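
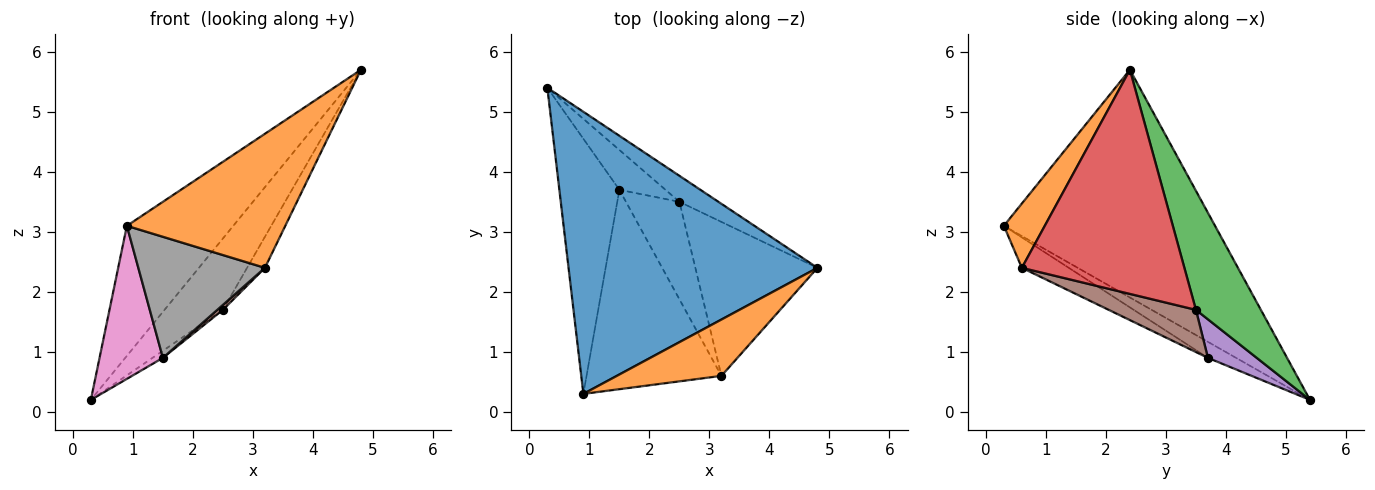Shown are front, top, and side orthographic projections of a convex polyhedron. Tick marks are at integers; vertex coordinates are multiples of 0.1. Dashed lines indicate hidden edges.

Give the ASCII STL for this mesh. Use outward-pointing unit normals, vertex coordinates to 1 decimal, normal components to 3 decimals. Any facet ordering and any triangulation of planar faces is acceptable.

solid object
 facet normal -0.639 0.322 0.699
  outer loop
   vertex 0.9 0.3 3.1
   vertex 4.8 2.4 5.7
   vertex 0.3 5.4 0.2
  endloop
 endfacet
 facet normal 0.232 -0.897 0.377
  outer loop
   vertex 3.2 0.6 2.4
   vertex 4.8 2.4 5.7
   vertex 0.9 0.3 3.1
  endloop
 endfacet
 facet normal 0.722 0.650 -0.237
  outer loop
   vertex 2.5 3.5 1.7
   vertex 0.3 5.4 0.2
   vertex 4.8 2.4 5.7
  endloop
 endfacet
 facet normal 0.874 0.096 -0.476
  outer loop
   vertex 2.5 3.5 1.7
   vertex 4.8 2.4 5.7
   vertex 3.2 0.6 2.4
  endloop
 endfacet
 facet normal 0.635 0.135 -0.760
  outer loop
   vertex 1.5 3.7 0.9
   vertex 0.3 5.4 0.2
   vertex 2.5 3.5 1.7
  endloop
 endfacet
 facet normal 0.619 -0.040 -0.784
  outer loop
   vertex 1.5 3.7 0.9
   vertex 2.5 3.5 1.7
   vertex 3.2 0.6 2.4
  endloop
 endfacet
 facet normal -0.223 -0.502 -0.836
  outer loop
   vertex 1.5 3.7 0.9
   vertex 0.9 0.3 3.1
   vertex 0.3 5.4 0.2
  endloop
 endfacet
 facet normal -0.189 -0.510 -0.839
  outer loop
   vertex 1.5 3.7 0.9
   vertex 3.2 0.6 2.4
   vertex 0.9 0.3 3.1
  endloop
 endfacet
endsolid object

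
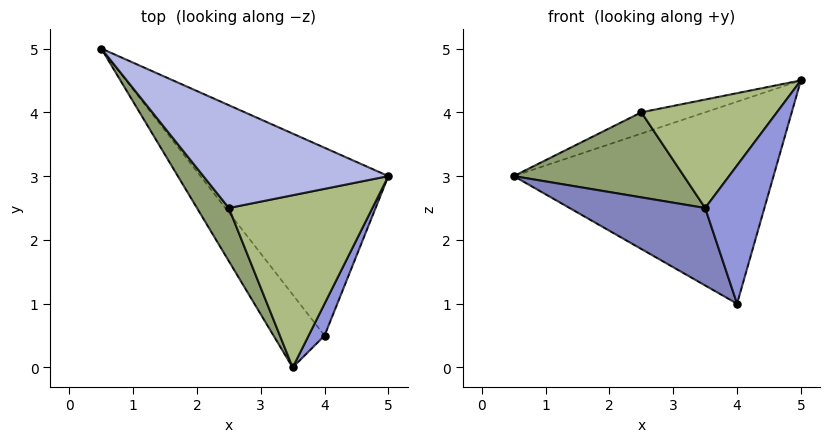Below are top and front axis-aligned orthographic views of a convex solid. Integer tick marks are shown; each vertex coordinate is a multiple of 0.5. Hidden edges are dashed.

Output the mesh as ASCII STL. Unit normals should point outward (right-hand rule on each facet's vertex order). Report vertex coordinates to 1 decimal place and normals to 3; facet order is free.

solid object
 facet normal 0.484 0.641 -0.596
  outer loop
   vertex 4.0 0.5 1.0
   vertex 0.5 5.0 3.0
   vertex 5.0 3.0 4.5
  endloop
 endfacet
 facet normal -0.799 -0.438 -0.412
  outer loop
   vertex 4.0 0.5 1.0
   vertex 3.5 0.0 2.5
   vertex 0.5 5.0 3.0
  endloop
 endfacet
 facet normal 0.855 -0.505 0.117
  outer loop
   vertex 4.0 0.5 1.0
   vertex 5.0 3.0 4.5
   vertex 3.5 0.0 2.5
  endloop
 endfacet
 facet normal -0.230 0.197 0.953
  outer loop
   vertex 2.5 2.5 4.0
   vertex 5.0 3.0 4.5
   vertex 0.5 5.0 3.0
  endloop
 endfacet
 facet normal -0.798 -0.511 0.319
  outer loop
   vertex 2.5 2.5 4.0
   vertex 0.5 5.0 3.0
   vertex 3.5 0.0 2.5
  endloop
 endfacet
 facet normal -0.063 -0.532 0.845
  outer loop
   vertex 2.5 2.5 4.0
   vertex 3.5 0.0 2.5
   vertex 5.0 3.0 4.5
  endloop
 endfacet
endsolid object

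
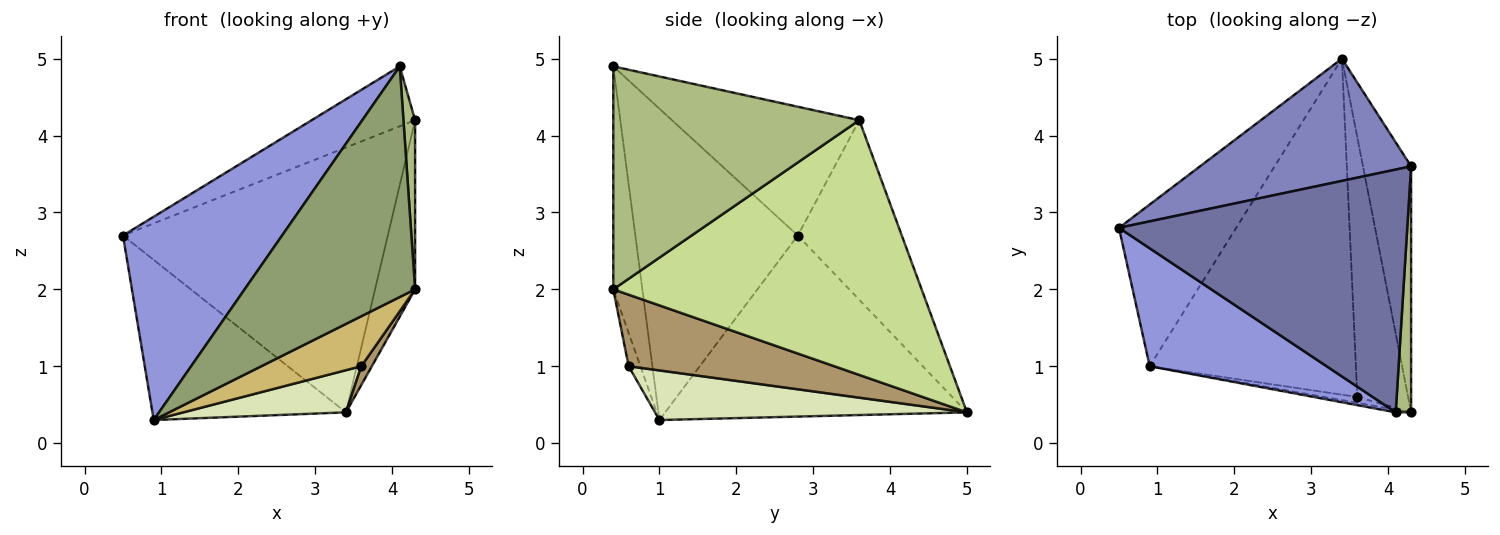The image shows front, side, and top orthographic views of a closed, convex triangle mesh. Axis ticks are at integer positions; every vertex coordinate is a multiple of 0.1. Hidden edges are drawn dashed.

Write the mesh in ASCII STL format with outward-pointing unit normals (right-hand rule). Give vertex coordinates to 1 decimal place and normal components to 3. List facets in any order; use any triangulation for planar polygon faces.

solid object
 facet normal -0.398 0.220 0.891
  outer loop
   vertex 4.1 0.4 4.9
   vertex 4.3 3.6 4.2
   vertex 0.5 2.8 2.7
  endloop
 endfacet
 facet normal -0.336 0.855 0.395
  outer loop
   vertex 3.4 5.0 0.4
   vertex 0.5 2.8 2.7
   vertex 4.3 3.6 4.2
  endloop
 endfacet
 facet normal -0.662 -0.648 0.376
  outer loop
   vertex 0.9 1.0 0.3
   vertex 4.1 0.4 4.9
   vertex 0.5 2.8 2.7
  endloop
 endfacet
 facet normal -0.739 0.474 -0.479
  outer loop
   vertex 0.9 1.0 0.3
   vertex 0.5 2.8 2.7
   vertex 3.4 5.0 0.4
  endloop
 endfacet
 facet normal -0.168 -0.986 -0.012
  outer loop
   vertex 4.3 0.4 2.0
   vertex 4.1 0.4 4.9
   vertex 0.9 1.0 0.3
  endloop
 endfacet
 facet normal 0.997 -0.047 0.069
  outer loop
   vertex 4.3 0.4 2.0
   vertex 4.3 3.6 4.2
   vertex 4.1 0.4 4.9
  endloop
 endfacet
 facet normal 0.975 0.127 -0.184
  outer loop
   vertex 4.3 0.4 2.0
   vertex 3.4 5.0 0.4
   vertex 4.3 3.6 4.2
  endloop
 endfacet
 facet normal 0.232 -0.121 -0.965
  outer loop
   vertex 3.6 0.6 1.0
   vertex 0.9 1.0 0.3
   vertex 3.4 5.0 0.4
  endloop
 endfacet
 facet normal 0.815 -0.042 -0.579
  outer loop
   vertex 3.6 0.6 1.0
   vertex 3.4 5.0 0.4
   vertex 4.3 0.4 2.0
  endloop
 endfacet
 facet normal -0.116 -0.986 -0.116
  outer loop
   vertex 3.6 0.6 1.0
   vertex 4.3 0.4 2.0
   vertex 0.9 1.0 0.3
  endloop
 endfacet
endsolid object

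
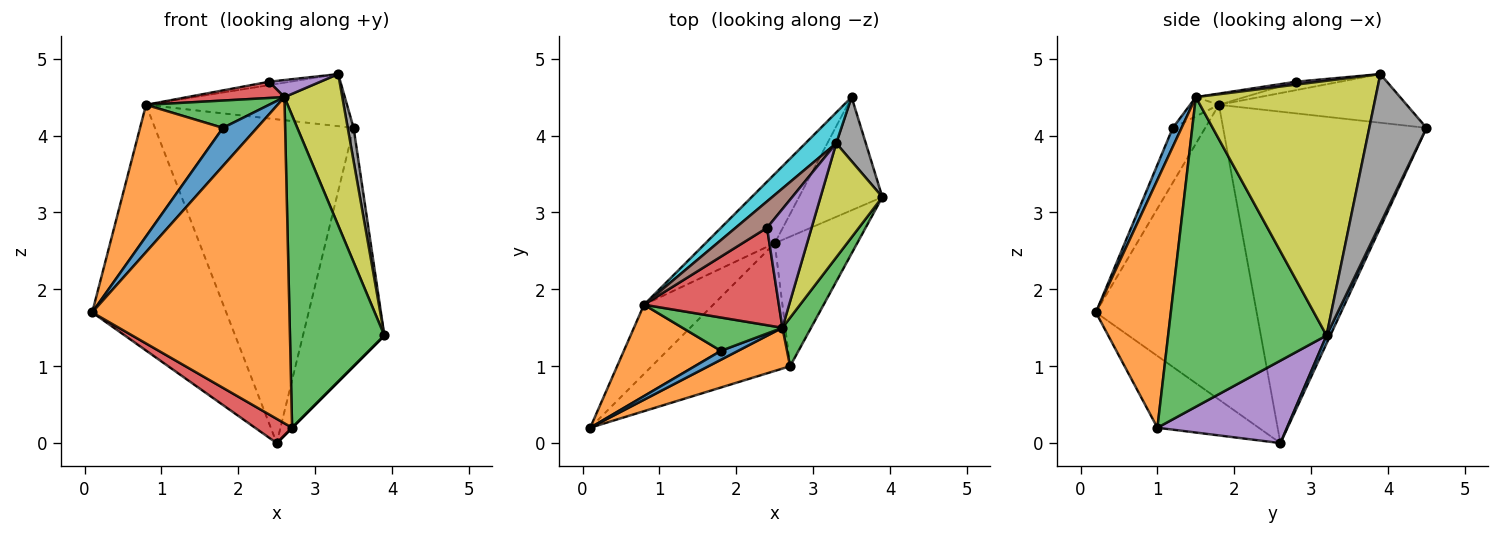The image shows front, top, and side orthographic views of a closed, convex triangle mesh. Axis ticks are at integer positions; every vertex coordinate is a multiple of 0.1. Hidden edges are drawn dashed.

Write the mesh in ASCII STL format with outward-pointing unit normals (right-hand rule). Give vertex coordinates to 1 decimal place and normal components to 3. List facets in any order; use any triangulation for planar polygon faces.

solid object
 facet normal 0.042 0.903 -0.428
  outer loop
   vertex 2.5 2.6 0.0
   vertex 3.5 4.5 4.1
   vertex 3.9 3.2 1.4
  endloop
 endfacet
 facet normal 0.353 -0.928 0.116
  outer loop
   vertex 2.7 1.0 0.2
   vertex 2.6 1.5 4.5
   vertex 0.1 0.2 1.7
  endloop
 endfacet
 facet normal 0.856 -0.510 0.079
  outer loop
   vertex 2.7 1.0 0.2
   vertex 3.9 3.2 1.4
   vertex 2.6 1.5 4.5
  endloop
 endfacet
 facet normal -0.454 -0.166 -0.875
  outer loop
   vertex 2.7 1.0 0.2
   vertex 0.1 0.2 1.7
   vertex 2.5 2.6 0.0
  endloop
 endfacet
 facet normal 0.707 0.000 -0.707
  outer loop
   vertex 2.7 1.0 0.2
   vertex 2.5 2.6 0.0
   vertex 3.9 3.2 1.4
  endloop
 endfacet
 facet normal -0.756 0.630 -0.177
  outer loop
   vertex 0.8 1.8 4.4
   vertex 2.5 2.6 0.0
   vertex 0.1 0.2 1.7
  endloop
 endfacet
 facet normal -0.708 0.691 -0.148
  outer loop
   vertex 0.8 1.8 4.4
   vertex 3.5 4.5 4.1
   vertex 2.5 2.6 0.0
  endloop
 endfacet
 facet normal 0.976 -0.100 0.193
  outer loop
   vertex 3.3 3.9 4.8
   vertex 3.9 3.2 1.4
   vertex 3.5 4.5 4.1
  endloop
 endfacet
 facet normal 0.927 -0.299 0.225
  outer loop
   vertex 3.3 3.9 4.8
   vertex 2.6 1.5 4.5
   vertex 3.9 3.2 1.4
  endloop
 endfacet
 facet normal -0.627 0.671 0.396
  outer loop
   vertex 3.3 3.9 4.8
   vertex 3.5 4.5 4.1
   vertex 0.8 1.8 4.4
  endloop
 endfacet
 facet normal 0.244 -0.944 0.221
  outer loop
   vertex 1.8 1.2 4.1
   vertex 0.1 0.2 1.7
   vertex 2.6 1.5 4.5
  endloop
 endfacet
 facet normal -0.306 -0.782 0.543
  outer loop
   vertex 1.8 1.2 4.1
   vertex 0.8 1.8 4.4
   vertex 0.1 0.2 1.7
  endloop
 endfacet
 facet normal -0.147 -0.627 0.765
  outer loop
   vertex 1.8 1.2 4.1
   vertex 2.6 1.5 4.5
   vertex 0.8 1.8 4.4
  endloop
 endfacet
 facet normal -0.082 -0.164 0.983
  outer loop
   vertex 2.4 2.8 4.7
   vertex 0.8 1.8 4.4
   vertex 2.6 1.5 4.5
  endloop
 endfacet
 facet normal 0.064 -0.142 0.988
  outer loop
   vertex 2.4 2.8 4.7
   vertex 2.6 1.5 4.5
   vertex 3.3 3.9 4.8
  endloop
 endfacet
 facet normal -0.256 0.123 0.959
  outer loop
   vertex 2.4 2.8 4.7
   vertex 3.3 3.9 4.8
   vertex 0.8 1.8 4.4
  endloop
 endfacet
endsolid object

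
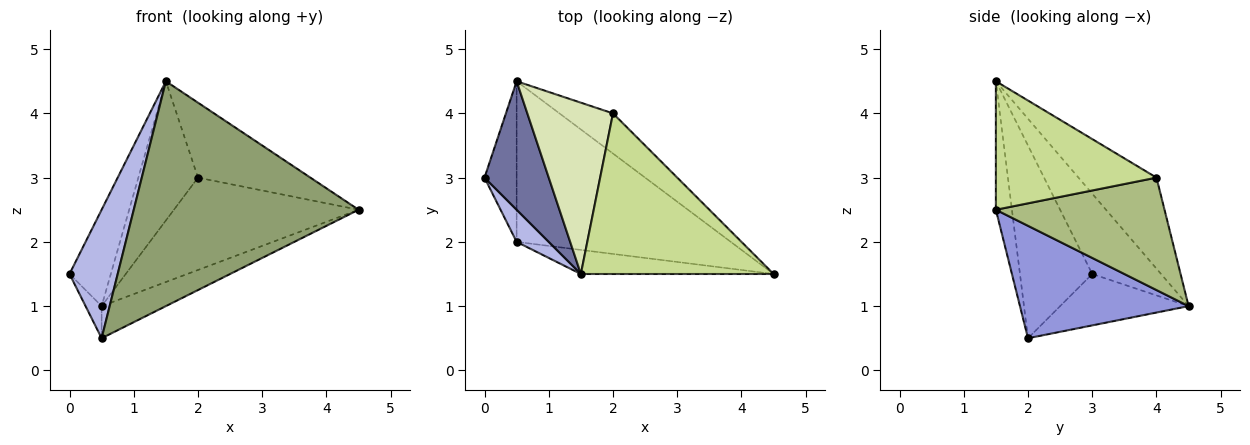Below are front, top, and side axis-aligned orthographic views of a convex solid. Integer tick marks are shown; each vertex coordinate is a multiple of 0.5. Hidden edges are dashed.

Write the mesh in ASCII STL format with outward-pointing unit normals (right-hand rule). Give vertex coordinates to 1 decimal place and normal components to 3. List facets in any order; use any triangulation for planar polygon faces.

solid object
 facet normal -0.707 0.424 0.566
  outer loop
   vertex 1.5 1.5 4.5
   vertex 0.5 4.5 1.0
   vertex 0.0 3.0 1.5
  endloop
 endfacet
 facet normal -0.843 0.105 -0.527
  outer loop
   vertex 0.5 2.0 0.5
   vertex 0.0 3.0 1.5
   vertex 0.5 4.5 1.0
  endloop
 endfacet
 facet normal 0.458 0.174 -0.872
  outer loop
   vertex 0.5 2.0 0.5
   vertex 0.5 4.5 1.0
   vertex 4.5 1.5 2.5
  endloop
 endfacet
 facet normal -0.824 -0.549 0.137
  outer loop
   vertex 0.5 2.0 0.5
   vertex 1.5 1.5 4.5
   vertex 0.0 3.0 1.5
  endloop
 endfacet
 facet normal -0.071 -0.992 -0.106
  outer loop
   vertex 0.5 2.0 0.5
   vertex 4.5 1.5 2.5
   vertex 1.5 1.5 4.5
  endloop
 endfacet
 facet normal 0.642 0.703 -0.306
  outer loop
   vertex 2.0 4.0 3.0
   vertex 4.5 1.5 2.5
   vertex 0.5 4.5 1.0
  endloop
 endfacet
 facet normal 0.517 0.362 0.776
  outer loop
   vertex 2.0 4.0 3.0
   vertex 1.5 1.5 4.5
   vertex 4.5 1.5 2.5
  endloop
 endfacet
 facet normal -0.636 0.487 0.599
  outer loop
   vertex 2.0 4.0 3.0
   vertex 0.5 4.5 1.0
   vertex 1.5 1.5 4.5
  endloop
 endfacet
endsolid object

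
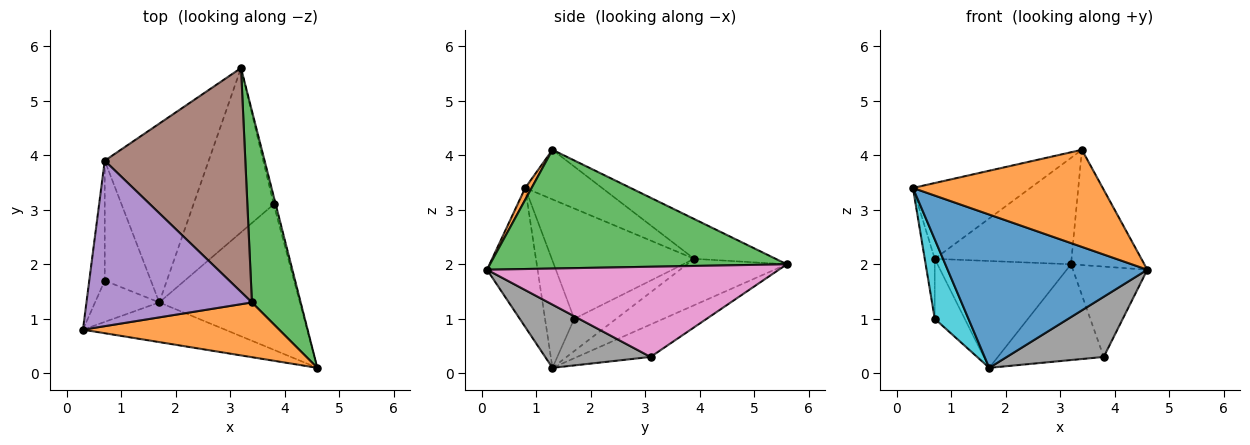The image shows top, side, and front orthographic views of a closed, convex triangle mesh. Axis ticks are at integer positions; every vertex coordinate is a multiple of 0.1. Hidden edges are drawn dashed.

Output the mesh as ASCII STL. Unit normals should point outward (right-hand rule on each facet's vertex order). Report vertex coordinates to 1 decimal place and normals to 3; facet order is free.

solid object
 facet normal -0.238 -0.940 -0.243
  outer loop
   vertex 1.7 1.3 0.1
   vertex 4.6 0.1 1.9
   vertex 0.3 0.8 3.4
  endloop
 endfacet
 facet normal 0.030 -0.871 0.491
  outer loop
   vertex 3.4 1.3 4.1
   vertex 0.3 0.8 3.4
   vertex 4.6 0.1 1.9
  endloop
 endfacet
 facet normal 0.902 0.223 0.370
  outer loop
   vertex 3.4 1.3 4.1
   vertex 4.6 0.1 1.9
   vertex 3.2 5.6 2.0
  endloop
 endfacet
 facet normal -0.358 0.479 -0.802
  outer loop
   vertex 0.7 3.9 2.1
   vertex 3.2 5.6 2.0
   vertex 1.7 1.3 0.1
  endloop
 endfacet
 facet normal -0.263 0.402 0.877
  outer loop
   vertex 0.7 3.9 2.1
   vertex 0.3 0.8 3.4
   vertex 3.4 1.3 4.1
  endloop
 endfacet
 facet normal -0.248 0.416 0.875
  outer loop
   vertex 0.7 3.9 2.1
   vertex 3.4 1.3 4.1
   vertex 3.2 5.6 2.0
  endloop
 endfacet
 facet normal 0.969 0.247 -0.021
  outer loop
   vertex 3.8 3.1 0.3
   vertex 3.2 5.6 2.0
   vertex 4.6 0.1 1.9
  endloop
 endfacet
 facet normal 0.384 -0.353 -0.853
  outer loop
   vertex 3.8 3.1 0.3
   vertex 4.6 0.1 1.9
   vertex 1.7 1.3 0.1
  endloop
 endfacet
 facet normal -0.330 0.475 -0.816
  outer loop
   vertex 3.8 3.1 0.3
   vertex 1.7 1.3 0.1
   vertex 3.2 5.6 2.0
  endloop
 endfacet
 facet normal -0.610 -0.703 -0.365
  outer loop
   vertex 0.7 1.7 1.0
   vertex 1.7 1.3 0.1
   vertex 0.3 0.8 3.4
  endloop
 endfacet
 facet normal -0.988 0.069 -0.139
  outer loop
   vertex 0.7 1.7 1.0
   vertex 0.3 0.8 3.4
   vertex 0.7 3.9 2.1
  endloop
 endfacet
 facet normal -0.531 0.379 -0.758
  outer loop
   vertex 0.7 1.7 1.0
   vertex 0.7 3.9 2.1
   vertex 1.7 1.3 0.1
  endloop
 endfacet
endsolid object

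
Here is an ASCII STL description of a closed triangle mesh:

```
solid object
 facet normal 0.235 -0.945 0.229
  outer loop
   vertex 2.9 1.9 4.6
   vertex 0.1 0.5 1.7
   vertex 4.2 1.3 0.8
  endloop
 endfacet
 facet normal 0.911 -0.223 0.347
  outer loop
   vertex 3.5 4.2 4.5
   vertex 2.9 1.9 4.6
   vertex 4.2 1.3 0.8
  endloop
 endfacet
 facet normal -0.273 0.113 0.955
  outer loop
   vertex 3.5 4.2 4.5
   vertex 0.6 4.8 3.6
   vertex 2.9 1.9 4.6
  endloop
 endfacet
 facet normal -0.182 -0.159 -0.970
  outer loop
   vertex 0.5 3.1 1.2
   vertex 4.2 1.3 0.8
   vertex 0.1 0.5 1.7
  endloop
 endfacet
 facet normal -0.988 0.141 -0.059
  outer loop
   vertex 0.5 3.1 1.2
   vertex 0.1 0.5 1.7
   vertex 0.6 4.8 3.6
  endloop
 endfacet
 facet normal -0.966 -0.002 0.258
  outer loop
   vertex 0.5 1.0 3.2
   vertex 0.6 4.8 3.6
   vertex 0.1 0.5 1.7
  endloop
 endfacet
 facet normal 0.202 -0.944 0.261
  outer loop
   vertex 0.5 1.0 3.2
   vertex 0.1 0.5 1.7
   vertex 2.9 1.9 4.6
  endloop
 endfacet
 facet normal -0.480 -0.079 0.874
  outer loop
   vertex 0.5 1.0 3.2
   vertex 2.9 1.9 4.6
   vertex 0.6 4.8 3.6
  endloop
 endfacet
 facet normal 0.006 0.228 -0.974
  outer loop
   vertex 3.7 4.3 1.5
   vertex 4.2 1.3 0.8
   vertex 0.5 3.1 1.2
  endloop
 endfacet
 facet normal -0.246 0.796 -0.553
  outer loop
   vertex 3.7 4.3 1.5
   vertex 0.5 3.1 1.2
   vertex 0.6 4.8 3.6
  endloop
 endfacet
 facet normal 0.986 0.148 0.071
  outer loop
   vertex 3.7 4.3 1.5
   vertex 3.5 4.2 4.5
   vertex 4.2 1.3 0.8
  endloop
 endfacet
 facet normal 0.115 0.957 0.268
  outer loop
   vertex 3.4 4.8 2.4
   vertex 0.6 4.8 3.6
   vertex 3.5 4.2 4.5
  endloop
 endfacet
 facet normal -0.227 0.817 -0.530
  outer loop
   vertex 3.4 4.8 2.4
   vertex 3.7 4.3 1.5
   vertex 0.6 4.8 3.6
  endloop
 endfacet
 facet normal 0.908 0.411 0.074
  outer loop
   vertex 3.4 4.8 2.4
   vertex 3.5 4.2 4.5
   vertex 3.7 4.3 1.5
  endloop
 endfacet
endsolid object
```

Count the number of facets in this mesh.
14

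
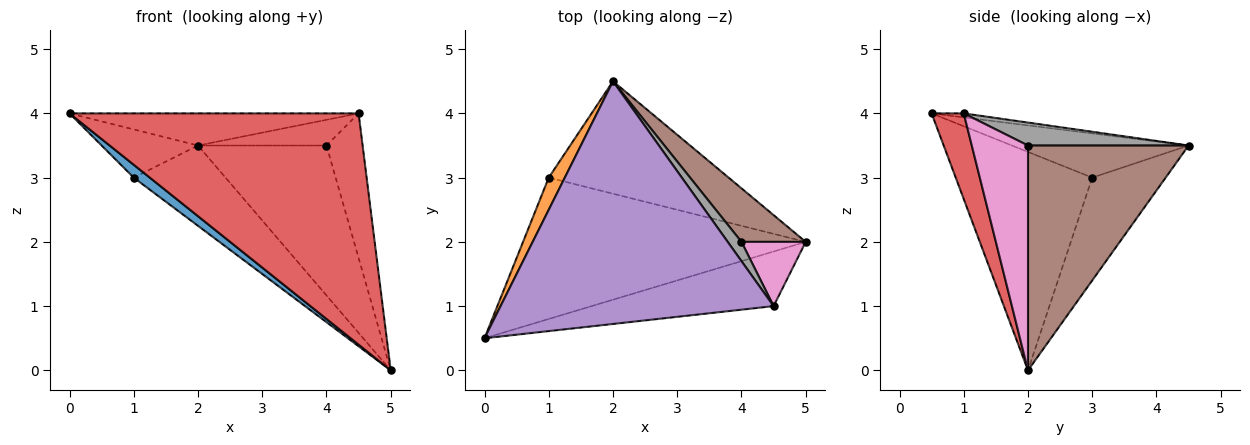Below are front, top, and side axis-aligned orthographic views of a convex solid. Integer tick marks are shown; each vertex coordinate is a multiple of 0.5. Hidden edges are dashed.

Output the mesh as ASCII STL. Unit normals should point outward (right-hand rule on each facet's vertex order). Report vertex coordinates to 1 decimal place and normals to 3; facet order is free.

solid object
 facet normal -0.610 -0.072 -0.789
  outer loop
   vertex 1.0 3.0 3.0
   vertex 5.0 2.0 0.0
   vertex 0.0 0.5 4.0
  endloop
 endfacet
 facet normal -0.836 0.456 0.304
  outer loop
   vertex 1.0 3.0 3.0
   vertex 0.0 0.5 4.0
   vertex 2.0 4.5 3.5
  endloop
 endfacet
 facet normal -0.422 0.527 -0.738
  outer loop
   vertex 1.0 3.0 3.0
   vertex 2.0 4.5 3.5
   vertex 5.0 2.0 0.0
  endloop
 endfacet
 facet normal 0.108 -0.968 -0.228
  outer loop
   vertex 4.5 1.0 4.0
   vertex 0.0 0.5 4.0
   vertex 5.0 2.0 0.0
  endloop
 endfacet
 facet normal -0.015 0.131 0.991
  outer loop
   vertex 4.5 1.0 4.0
   vertex 2.0 4.5 3.5
   vertex 0.0 0.5 4.0
  endloop
 endfacet
 facet normal 0.762 0.610 0.218
  outer loop
   vertex 4.0 2.0 3.5
   vertex 5.0 2.0 0.0
   vertex 2.0 4.5 3.5
  endloop
 endfacet
 facet normal 0.818 0.526 0.234
  outer loop
   vertex 4.0 2.0 3.5
   vertex 4.5 1.0 4.0
   vertex 5.0 2.0 0.0
  endloop
 endfacet
 facet normal 0.707 0.566 0.424
  outer loop
   vertex 4.0 2.0 3.5
   vertex 2.0 4.5 3.5
   vertex 4.5 1.0 4.0
  endloop
 endfacet
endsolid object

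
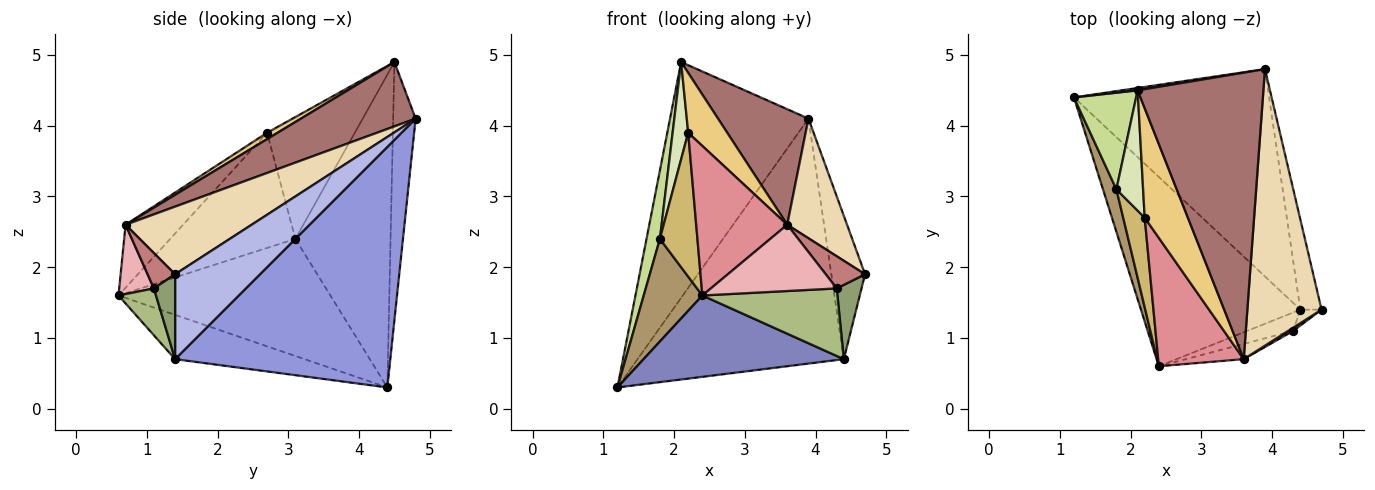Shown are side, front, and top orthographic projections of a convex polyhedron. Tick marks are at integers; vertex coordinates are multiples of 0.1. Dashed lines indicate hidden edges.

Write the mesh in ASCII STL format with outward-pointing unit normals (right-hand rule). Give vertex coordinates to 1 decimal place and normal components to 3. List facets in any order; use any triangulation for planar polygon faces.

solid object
 facet normal -0.160 0.987 0.010
  outer loop
   vertex 3.9 4.8 4.1
   vertex 1.2 4.4 0.3
   vertex 2.1 4.5 4.9
  endloop
 endfacet
 facet normal -0.247 -0.383 -0.890
  outer loop
   vertex 4.4 1.4 0.7
   vertex 2.4 0.6 1.6
   vertex 1.2 4.4 0.3
  endloop
 endfacet
 facet normal 0.623 0.597 -0.505
  outer loop
   vertex 4.4 1.4 0.7
   vertex 1.2 4.4 0.3
   vertex 3.9 4.8 4.1
  endloop
 endfacet
 facet normal 0.905 0.359 -0.226
  outer loop
   vertex 4.4 1.4 0.7
   vertex 3.9 4.8 4.1
   vertex 4.7 1.4 1.9
  endloop
 endfacet
 facet normal 0.642 -0.749 -0.161
  outer loop
   vertex 4.3 1.1 1.7
   vertex 4.4 1.4 0.7
   vertex 4.7 1.4 1.9
  endloop
 endfacet
 facet normal 0.259 -0.932 -0.254
  outer loop
   vertex 4.3 1.1 1.7
   vertex 2.4 0.6 1.6
   vertex 4.4 1.4 0.7
  endloop
 endfacet
 facet normal -0.972 -0.137 0.193
  outer loop
   vertex 1.8 3.1 2.4
   vertex 2.1 4.5 4.9
   vertex 1.2 4.4 0.3
  endloop
 endfacet
 facet normal -0.962 -0.171 0.211
  outer loop
   vertex 1.8 3.1 2.4
   vertex 2.2 2.7 3.9
   vertex 2.1 4.5 4.9
  endloop
 endfacet
 facet normal -0.958 -0.265 0.110
  outer loop
   vertex 1.8 3.1 2.4
   vertex 1.2 4.4 0.3
   vertex 2.4 0.6 1.6
  endloop
 endfacet
 facet normal -0.943 -0.283 0.176
  outer loop
   vertex 1.8 3.1 2.4
   vertex 2.4 0.6 1.6
   vertex 2.2 2.7 3.9
  endloop
 endfacet
 facet normal 0.128 -0.476 0.870
  outer loop
   vertex 3.6 0.7 2.6
   vertex 2.1 4.5 4.9
   vertex 2.2 2.7 3.9
  endloop
 endfacet
 facet normal 0.642 -0.304 0.704
  outer loop
   vertex 3.6 0.7 2.6
   vertex 4.7 1.4 1.9
   vertex 3.9 4.8 4.1
  endloop
 endfacet
 facet normal 0.429 -0.338 0.838
  outer loop
   vertex 3.6 0.7 2.6
   vertex 3.9 4.8 4.1
   vertex 2.1 4.5 4.9
  endloop
 endfacet
 facet normal 0.572 -0.816 0.082
  outer loop
   vertex 3.6 0.7 2.6
   vertex 4.3 1.1 1.7
   vertex 4.7 1.4 1.9
  endloop
 endfacet
 facet normal -0.432 -0.684 0.587
  outer loop
   vertex 3.6 0.7 2.6
   vertex 2.2 2.7 3.9
   vertex 2.4 0.6 1.6
  endloop
 endfacet
 facet normal 0.259 -0.941 -0.217
  outer loop
   vertex 3.6 0.7 2.6
   vertex 2.4 0.6 1.6
   vertex 4.3 1.1 1.7
  endloop
 endfacet
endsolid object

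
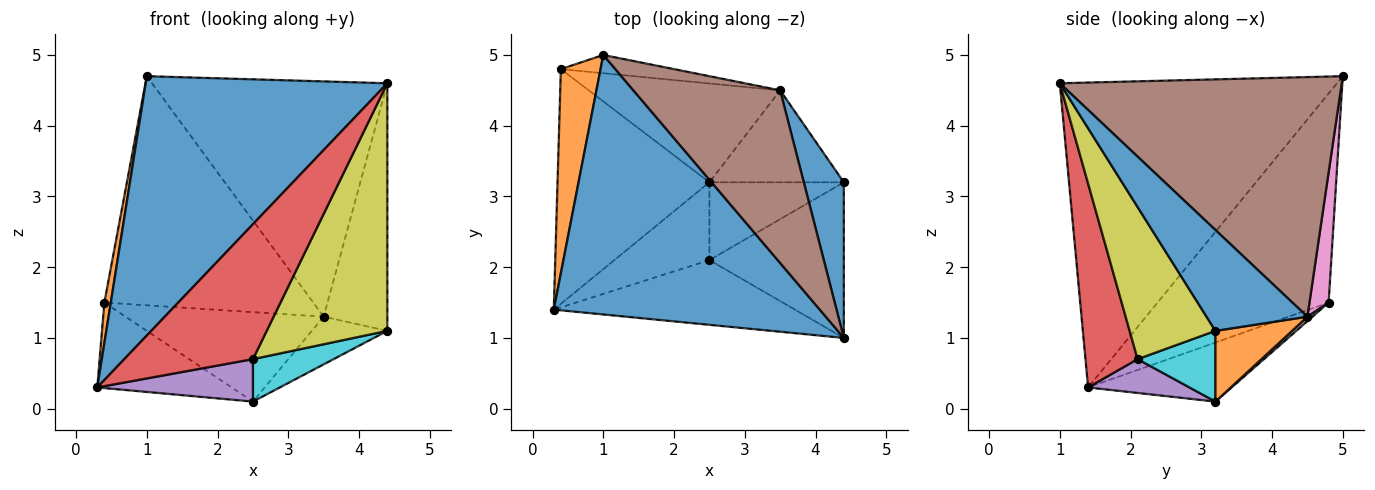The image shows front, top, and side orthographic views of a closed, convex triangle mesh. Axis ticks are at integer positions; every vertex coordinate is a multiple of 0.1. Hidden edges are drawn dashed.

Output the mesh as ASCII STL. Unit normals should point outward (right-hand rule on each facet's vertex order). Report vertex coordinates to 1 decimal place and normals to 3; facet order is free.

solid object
 facet normal -0.630 -0.549 0.549
  outer loop
   vertex 1.0 5.0 4.7
   vertex 0.3 1.4 0.3
   vertex 4.4 1.0 4.6
  endloop
 endfacet
 facet normal -0.982 -0.037 0.186
  outer loop
   vertex 0.4 4.8 1.5
   vertex 0.3 1.4 0.3
   vertex 1.0 5.0 4.7
  endloop
 endfacet
 facet normal -0.343 0.322 -0.882
  outer loop
   vertex 0.4 4.8 1.5
   vertex 2.5 3.2 0.1
   vertex 0.3 1.4 0.3
  endloop
 endfacet
 facet normal 0.343 -0.847 -0.406
  outer loop
   vertex 2.5 2.1 0.7
   vertex 4.4 1.0 4.6
   vertex 0.3 1.4 0.3
  endloop
 endfacet
 facet normal 0.298 -0.457 -0.838
  outer loop
   vertex 2.5 2.1 0.7
   vertex 0.3 1.4 0.3
   vertex 2.5 3.2 0.1
  endloop
 endfacet
 facet normal 0.695 0.580 0.426
  outer loop
   vertex 3.5 4.5 1.3
   vertex 1.0 5.0 4.7
   vertex 4.4 1.0 4.6
  endloop
 endfacet
 facet normal 0.091 0.993 -0.079
  outer loop
   vertex 3.5 4.5 1.3
   vertex 0.4 4.8 1.5
   vertex 1.0 5.0 4.7
  endloop
 endfacet
 facet normal 0.017 0.671 -0.741
  outer loop
   vertex 3.5 4.5 1.3
   vertex 2.5 3.2 0.1
   vertex 0.4 4.8 1.5
  endloop
 endfacet
 facet normal 0.516 -0.725 -0.456
  outer loop
   vertex 4.4 3.2 1.1
   vertex 4.4 1.0 4.6
   vertex 2.5 2.1 0.7
  endloop
 endfacet
 facet normal 0.419 -0.435 -0.797
  outer loop
   vertex 4.4 3.2 1.1
   vertex 2.5 2.1 0.7
   vertex 2.5 3.2 0.1
  endloop
 endfacet
 facet normal 0.802 0.506 0.318
  outer loop
   vertex 4.4 3.2 1.1
   vertex 3.5 4.5 1.3
   vertex 4.4 1.0 4.6
  endloop
 endfacet
 facet normal 0.423 0.417 -0.804
  outer loop
   vertex 4.4 3.2 1.1
   vertex 2.5 3.2 0.1
   vertex 3.5 4.5 1.3
  endloop
 endfacet
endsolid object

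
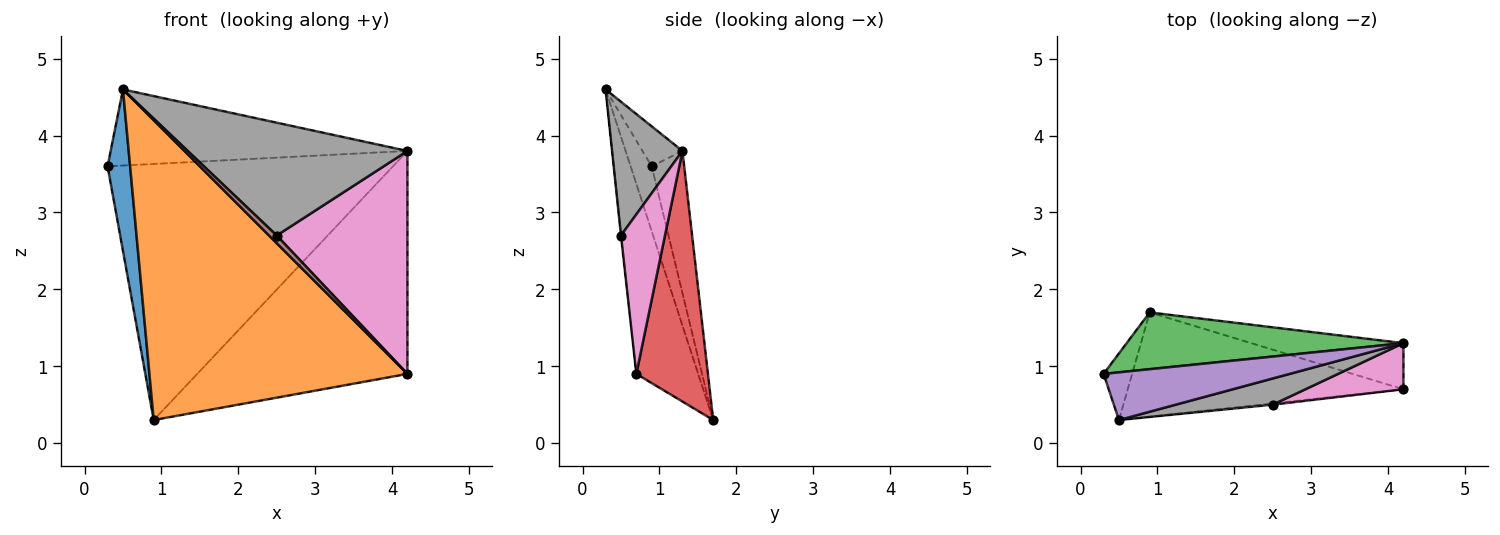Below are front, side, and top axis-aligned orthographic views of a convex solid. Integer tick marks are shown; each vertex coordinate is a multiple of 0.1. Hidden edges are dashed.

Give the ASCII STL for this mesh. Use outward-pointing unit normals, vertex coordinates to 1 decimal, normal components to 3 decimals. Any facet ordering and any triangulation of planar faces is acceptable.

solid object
 facet normal -0.655 -0.699 -0.288
  outer loop
   vertex 0.5 0.3 4.6
   vertex 0.3 0.9 3.6
   vertex 0.9 1.7 0.3
  endloop
 endfacet
 facet normal -0.221 -0.921 -0.320
  outer loop
   vertex 0.5 0.3 4.6
   vertex 0.9 1.7 0.3
   vertex 4.2 0.7 0.9
  endloop
 endfacet
 facet normal -0.111 0.970 0.215
  outer loop
   vertex 4.2 1.3 3.8
   vertex 0.9 1.7 0.3
   vertex 0.3 0.9 3.6
  endloop
 endfacet
 facet normal 0.316 0.929 -0.192
  outer loop
   vertex 4.2 1.3 3.8
   vertex 4.2 0.7 0.9
   vertex 0.9 1.7 0.3
  endloop
 endfacet
 facet normal -0.113 0.842 0.528
  outer loop
   vertex 4.2 1.3 3.8
   vertex 0.3 0.9 3.6
   vertex 0.5 0.3 4.6
  endloop
 endfacet
 facet normal -0.053 -0.986 -0.160
  outer loop
   vertex 2.5 0.5 2.7
   vertex 0.5 0.3 4.6
   vertex 4.2 0.7 0.9
  endloop
 endfacet
 facet normal 0.313 -0.930 0.192
  outer loop
   vertex 2.5 0.5 2.7
   vertex 4.2 0.7 0.9
   vertex 4.2 1.3 3.8
  endloop
 endfacet
 facet normal 0.298 -0.930 0.216
  outer loop
   vertex 2.5 0.5 2.7
   vertex 4.2 1.3 3.8
   vertex 0.5 0.3 4.6
  endloop
 endfacet
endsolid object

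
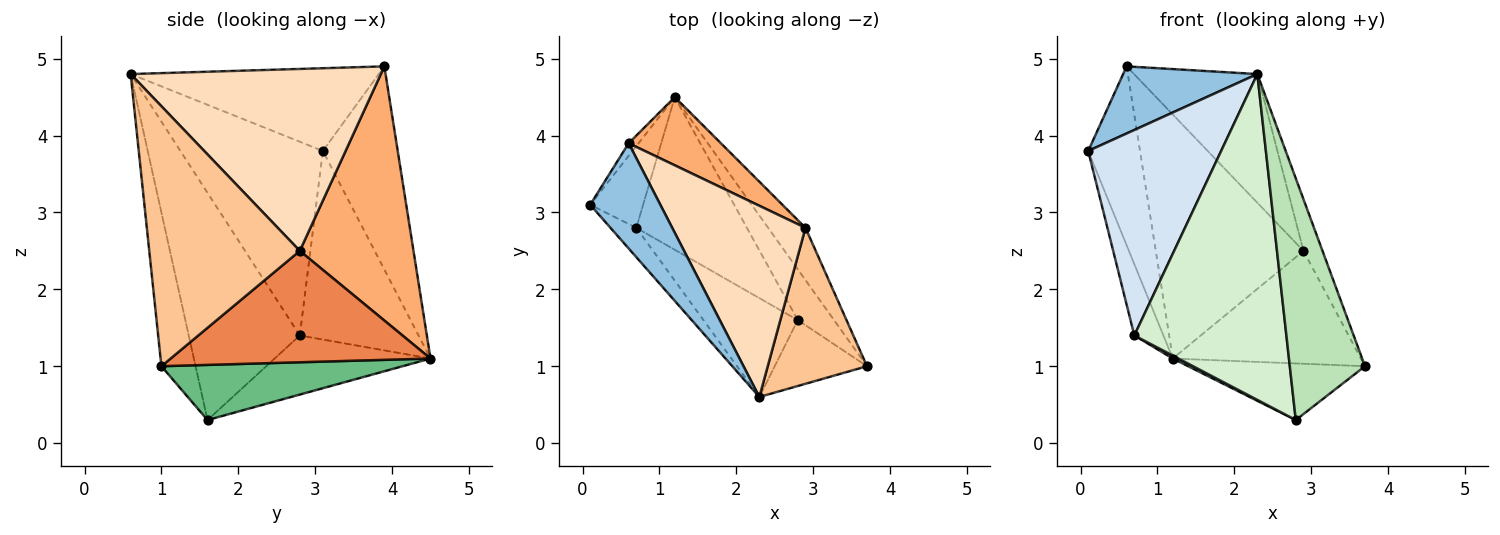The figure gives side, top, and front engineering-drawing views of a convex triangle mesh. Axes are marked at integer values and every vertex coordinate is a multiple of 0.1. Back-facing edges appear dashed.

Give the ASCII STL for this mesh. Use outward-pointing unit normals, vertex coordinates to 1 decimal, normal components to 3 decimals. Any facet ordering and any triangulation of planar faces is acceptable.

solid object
 facet normal -0.822 0.569 -0.040
  outer loop
   vertex 0.6 3.9 4.9
   vertex 1.2 4.5 1.1
   vertex 0.1 3.1 3.8
  endloop
 endfacet
 facet normal -0.705 -0.381 0.598
  outer loop
   vertex 2.3 0.6 4.8
   vertex 0.6 3.9 4.9
   vertex 0.1 3.1 3.8
  endloop
 endfacet
 facet normal -0.937 0.229 -0.263
  outer loop
   vertex 0.7 2.8 1.4
   vertex 0.1 3.1 3.8
   vertex 1.2 4.5 1.1
  endloop
 endfacet
 facet normal -0.728 -0.679 -0.097
  outer loop
   vertex 0.7 2.8 1.4
   vertex 2.3 0.6 4.8
   vertex 0.1 3.1 3.8
  endloop
 endfacet
 facet normal 0.782 0.566 -0.262
  outer loop
   vertex 2.9 2.8 2.5
   vertex 3.7 1.0 1.0
   vertex 1.2 4.5 1.1
  endloop
 endfacet
 facet normal 0.596 0.774 0.216
  outer loop
   vertex 2.9 2.8 2.5
   vertex 1.2 4.5 1.1
   vertex 0.6 3.9 4.9
  endloop
 endfacet
 facet normal 0.928 0.117 0.354
  outer loop
   vertex 2.9 2.8 2.5
   vertex 2.3 0.6 4.8
   vertex 3.7 1.0 1.0
  endloop
 endfacet
 facet normal 0.750 0.370 0.549
  outer loop
   vertex 2.9 2.8 2.5
   vertex 0.6 3.9 4.9
   vertex 2.3 0.6 4.8
  endloop
 endfacet
 facet normal 0.713 0.522 -0.468
  outer loop
   vertex 2.8 1.6 0.3
   vertex 1.2 4.5 1.1
   vertex 3.7 1.0 1.0
  endloop
 endfacet
 facet normal -0.472 -0.017 -0.882
  outer loop
   vertex 2.8 1.6 0.3
   vertex 0.7 2.8 1.4
   vertex 1.2 4.5 1.1
  endloop
 endfacet
 facet normal -0.402 -0.884 -0.241
  outer loop
   vertex 2.8 1.6 0.3
   vertex 3.7 1.0 1.0
   vertex 2.3 0.6 4.8
  endloop
 endfacet
 facet normal -0.573 -0.784 -0.238
  outer loop
   vertex 2.8 1.6 0.3
   vertex 2.3 0.6 4.8
   vertex 0.7 2.8 1.4
  endloop
 endfacet
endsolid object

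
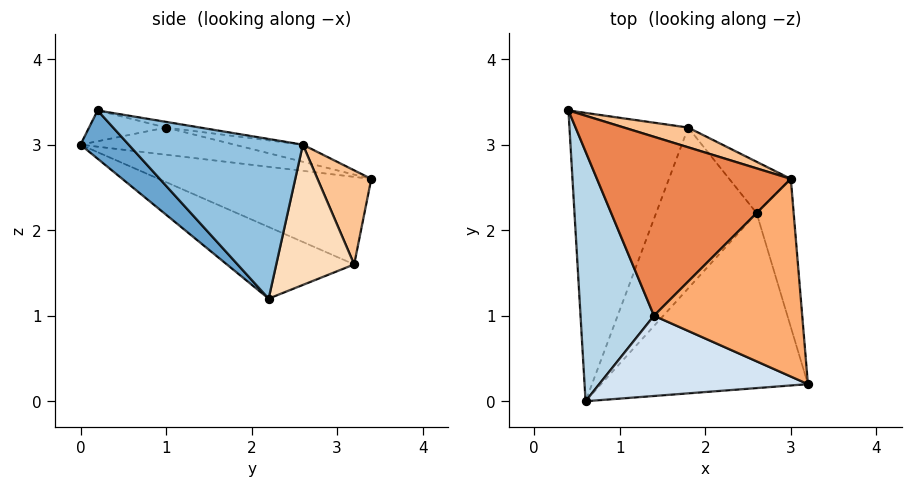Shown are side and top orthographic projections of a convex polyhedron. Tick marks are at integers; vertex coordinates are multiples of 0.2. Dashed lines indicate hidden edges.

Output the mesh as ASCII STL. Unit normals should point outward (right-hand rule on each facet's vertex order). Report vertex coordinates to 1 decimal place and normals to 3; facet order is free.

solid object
 facet normal 0.160 -0.708 -0.688
  outer loop
   vertex 2.6 2.2 1.2
   vertex 3.2 0.2 3.4
   vertex 0.6 0.0 3.0
  endloop
 endfacet
 facet normal 0.973 0.043 -0.226
  outer loop
   vertex 3.0 2.6 3.0
   vertex 3.2 0.2 3.4
   vertex 2.6 2.2 1.2
  endloop
 endfacet
 facet normal -0.346 0.090 0.934
  outer loop
   vertex 1.4 1.0 3.2
   vertex 0.4 3.4 2.6
   vertex 0.6 0.0 3.0
  endloop
 endfacet
 facet normal -0.145 -0.081 0.986
  outer loop
   vertex 1.4 1.0 3.2
   vertex 0.6 0.0 3.0
   vertex 3.2 0.2 3.4
  endloop
 endfacet
 facet normal -0.086 0.208 0.974
  outer loop
   vertex 1.4 1.0 3.2
   vertex 3.0 2.6 3.0
   vertex 0.4 3.4 2.6
  endloop
 endfacet
 facet normal -0.038 0.161 0.986
  outer loop
   vertex 1.4 1.0 3.2
   vertex 3.2 0.2 3.4
   vertex 3.0 2.6 3.0
  endloop
 endfacet
 facet normal 0.264 0.948 0.180
  outer loop
   vertex 1.8 3.2 1.6
   vertex 0.4 3.4 2.6
   vertex 3.0 2.6 3.0
  endloop
 endfacet
 facet normal 0.683 0.666 -0.300
  outer loop
   vertex 1.8 3.2 1.6
   vertex 3.0 2.6 3.0
   vertex 2.6 2.2 1.2
  endloop
 endfacet
 facet normal -0.589 -0.129 -0.798
  outer loop
   vertex 1.8 3.2 1.6
   vertex 0.6 0.0 3.0
   vertex 0.4 3.4 2.6
  endloop
 endfacet
 facet normal -0.575 -0.137 -0.807
  outer loop
   vertex 1.8 3.2 1.6
   vertex 2.6 2.2 1.2
   vertex 0.6 0.0 3.0
  endloop
 endfacet
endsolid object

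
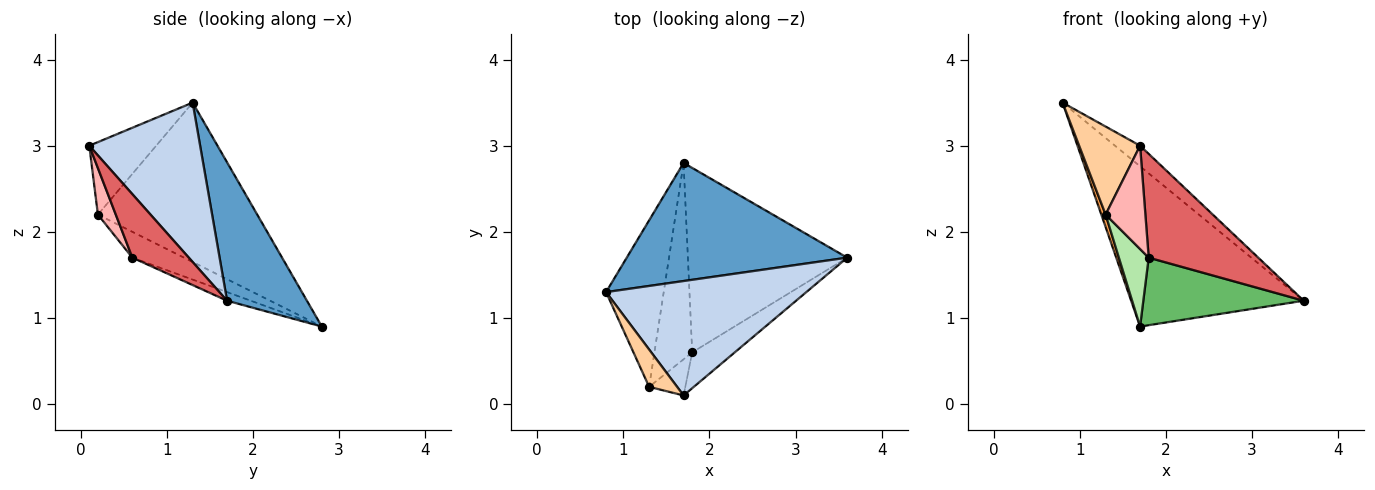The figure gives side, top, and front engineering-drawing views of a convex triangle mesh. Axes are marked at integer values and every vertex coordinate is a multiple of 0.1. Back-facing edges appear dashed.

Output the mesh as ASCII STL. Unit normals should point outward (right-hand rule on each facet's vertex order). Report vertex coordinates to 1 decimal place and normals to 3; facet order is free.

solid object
 facet normal 0.349 0.754 0.556
  outer loop
   vertex 1.7 2.8 0.9
   vertex 0.8 1.3 3.5
   vertex 3.6 1.7 1.2
  endloop
 endfacet
 facet normal 0.617 0.140 0.775
  outer loop
   vertex 1.7 0.1 3.0
   vertex 3.6 1.7 1.2
   vertex 0.8 1.3 3.5
  endloop
 endfacet
 facet normal -0.940 -0.025 -0.340
  outer loop
   vertex 1.3 0.2 2.2
   vertex 0.8 1.3 3.5
   vertex 1.7 2.8 0.9
  endloop
 endfacet
 facet normal -0.711 -0.648 0.274
  outer loop
   vertex 1.3 0.2 2.2
   vertex 1.7 0.1 3.0
   vertex 0.8 1.3 3.5
  endloop
 endfacet
 facet normal -0.051 -0.343 -0.938
  outer loop
   vertex 1.8 0.6 1.7
   vertex 1.7 2.8 0.9
   vertex 3.6 1.7 1.2
  endloop
 endfacet
 facet normal -0.537 -0.310 -0.785
  outer loop
   vertex 1.8 0.6 1.7
   vertex 1.3 0.2 2.2
   vertex 1.7 2.8 0.9
  endloop
 endfacet
 facet normal 0.438 -0.850 -0.293
  outer loop
   vertex 1.8 0.6 1.7
   vertex 3.6 1.7 1.2
   vertex 1.7 0.1 3.0
  endloop
 endfacet
 facet normal 0.391 -0.869 -0.304
  outer loop
   vertex 1.8 0.6 1.7
   vertex 1.7 0.1 3.0
   vertex 1.3 0.2 2.2
  endloop
 endfacet
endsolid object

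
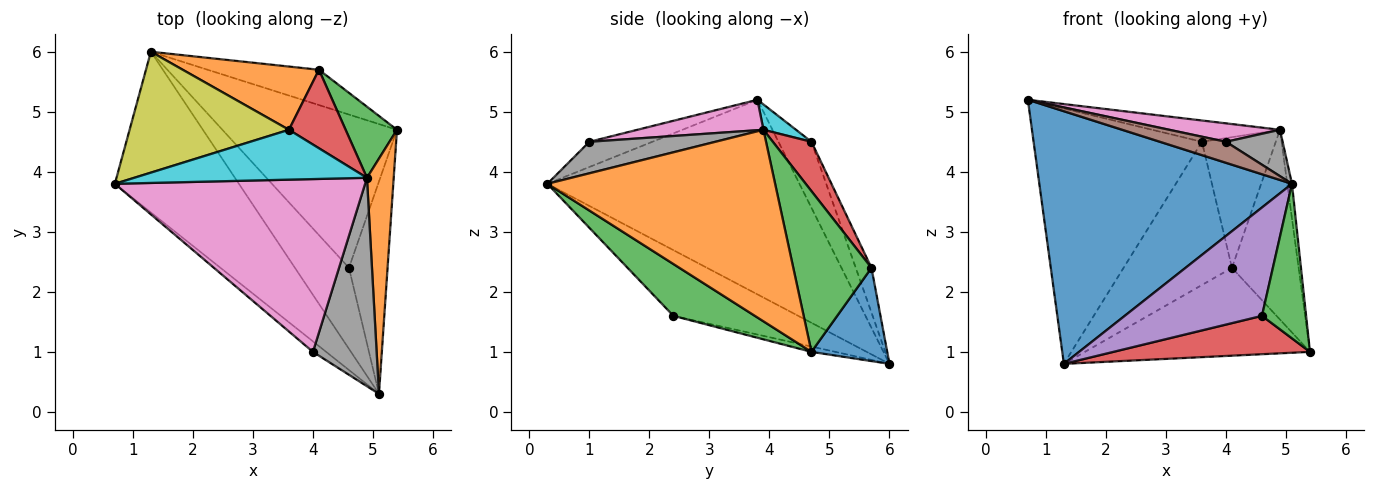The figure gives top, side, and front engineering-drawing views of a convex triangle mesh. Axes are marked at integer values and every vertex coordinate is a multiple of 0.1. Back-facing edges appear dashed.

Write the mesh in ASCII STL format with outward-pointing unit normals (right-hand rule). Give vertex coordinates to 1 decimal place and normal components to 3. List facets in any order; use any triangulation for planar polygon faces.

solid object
 facet normal -0.644 -0.645 -0.411
  outer loop
   vertex 1.3 6.0 0.8
   vertex 5.1 0.3 3.8
   vertex 0.7 3.8 5.2
  endloop
 endfacet
 facet normal 0.990 0.020 0.138
  outer loop
   vertex 4.9 3.9 4.7
   vertex 5.1 0.3 3.8
   vertex 5.4 4.7 1.0
  endloop
 endfacet
 facet normal 0.736 -0.399 -0.548
  outer loop
   vertex 4.6 2.4 1.6
   vertex 5.4 4.7 1.0
   vertex 5.1 0.3 3.8
  endloop
 endfacet
 facet normal -0.030 -0.243 -0.970
  outer loop
   vertex 4.6 2.4 1.6
   vertex 1.3 6.0 0.8
   vertex 5.4 4.7 1.0
  endloop
 endfacet
 facet normal -0.589 -0.647 -0.484
  outer loop
   vertex 4.6 2.4 1.6
   vertex 5.1 0.3 3.8
   vertex 1.3 6.0 0.8
  endloop
 endfacet
 facet normal -0.649 -0.680 -0.340
  outer loop
   vertex 4.0 1.0 4.5
   vertex 0.7 3.8 5.2
   vertex 5.1 0.3 3.8
  endloop
 endfacet
 facet normal 0.120 -0.105 0.987
  outer loop
   vertex 4.0 1.0 4.5
   vertex 4.9 3.9 4.7
   vertex 0.7 3.8 5.2
  endloop
 endfacet
 facet normal 0.435 -0.196 0.879
  outer loop
   vertex 4.0 1.0 4.5
   vertex 5.1 0.3 3.8
   vertex 4.9 3.9 4.7
  endloop
 endfacet
 facet normal -0.175 0.890 0.421
  outer loop
   vertex 3.6 4.7 4.5
   vertex 1.3 6.0 0.8
   vertex 0.7 3.8 5.2
  endloop
 endfacet
 facet normal 0.100 0.391 0.915
  outer loop
   vertex 3.6 4.7 4.5
   vertex 0.7 3.8 5.2
   vertex 4.9 3.9 4.7
  endloop
 endfacet
 facet normal 0.298 0.886 -0.356
  outer loop
   vertex 4.1 5.7 2.4
   vertex 5.4 4.7 1.0
   vertex 1.3 6.0 0.8
  endloop
 endfacet
 facet normal -0.132 0.907 0.400
  outer loop
   vertex 4.1 5.7 2.4
   vertex 1.3 6.0 0.8
   vertex 3.6 4.7 4.5
  endloop
 endfacet
 facet normal 0.739 0.630 0.236
  outer loop
   vertex 4.1 5.7 2.4
   vertex 4.9 3.9 4.7
   vertex 5.4 4.7 1.0
  endloop
 endfacet
 facet normal 0.409 0.782 0.470
  outer loop
   vertex 4.1 5.7 2.4
   vertex 3.6 4.7 4.5
   vertex 4.9 3.9 4.7
  endloop
 endfacet
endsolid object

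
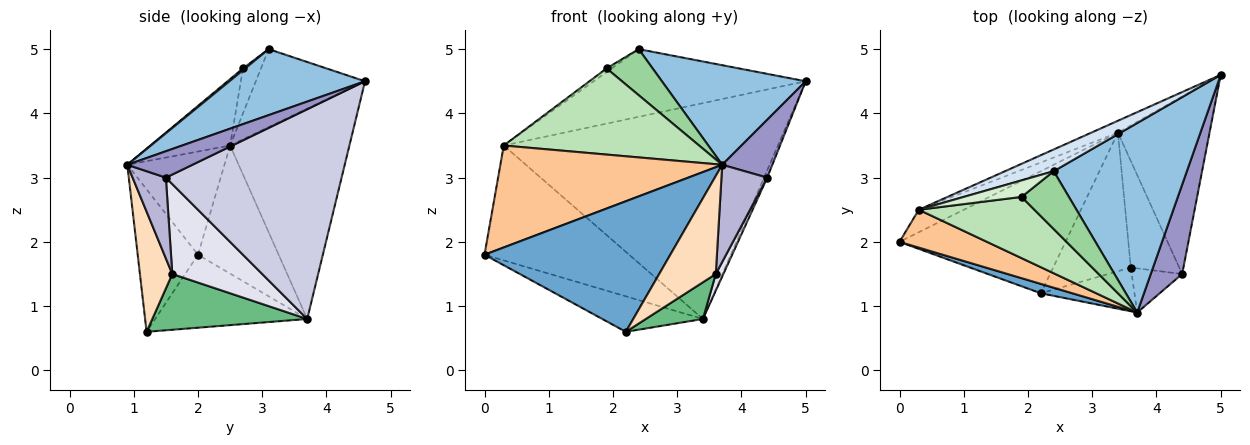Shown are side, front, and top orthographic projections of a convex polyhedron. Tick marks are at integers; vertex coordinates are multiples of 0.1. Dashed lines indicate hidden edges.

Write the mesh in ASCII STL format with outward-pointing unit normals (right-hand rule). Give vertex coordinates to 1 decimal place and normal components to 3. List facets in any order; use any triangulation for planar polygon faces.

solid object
 facet normal -0.308 -0.949 0.068
  outer loop
   vertex 2.2 1.2 0.6
   vertex 3.7 0.9 3.2
   vertex 0.0 2.0 1.8
  endloop
 endfacet
 facet normal 0.402 -0.426 0.811
  outer loop
   vertex 2.4 3.1 5.0
   vertex 3.7 0.9 3.2
   vertex 5.0 4.6 4.5
  endloop
 endfacet
 facet normal -0.389 0.257 -0.885
  outer loop
   vertex 3.4 3.7 0.8
   vertex 2.2 1.2 0.6
   vertex 0.0 2.0 1.8
  endloop
 endfacet
 facet normal -0.440 0.855 0.275
  outer loop
   vertex 0.3 2.5 3.5
   vertex 2.4 3.1 5.0
   vertex 5.0 4.6 4.5
  endloop
 endfacet
 facet normal -0.480 0.861 -0.169
  outer loop
   vertex 0.3 2.5 3.5
   vertex 3.4 3.7 0.8
   vertex 0.0 2.0 1.8
  endloop
 endfacet
 facet normal -0.398 0.916 -0.050
  outer loop
   vertex 0.3 2.5 3.5
   vertex 5.0 4.6 4.5
   vertex 3.4 3.7 0.8
  endloop
 endfacet
 facet normal -0.380 -0.867 0.322
  outer loop
   vertex 0.3 2.5 3.5
   vertex 0.0 2.0 1.8
   vertex 3.7 0.9 3.2
  endloop
 endfacet
 facet normal 0.463 -0.810 -0.361
  outer loop
   vertex 3.6 1.6 1.5
   vertex 3.7 0.9 3.2
   vertex 2.2 1.2 0.6
  endloop
 endfacet
 facet normal 0.570 -0.210 -0.794
  outer loop
   vertex 3.6 1.6 1.5
   vertex 2.2 1.2 0.6
   vertex 3.4 3.7 0.8
  endloop
 endfacet
 facet normal 0.029 -0.623 0.782
  outer loop
   vertex 1.9 2.7 4.7
   vertex 3.7 0.9 3.2
   vertex 2.4 3.1 5.0
  endloop
 endfacet
 facet normal -0.316 -0.774 0.550
  outer loop
   vertex 1.9 2.7 4.7
   vertex 0.3 2.5 3.5
   vertex 3.7 0.9 3.2
  endloop
 endfacet
 facet normal -0.605 0.173 0.777
  outer loop
   vertex 1.9 2.7 4.7
   vertex 2.4 3.1 5.0
   vertex 0.3 2.5 3.5
  endloop
 endfacet
 facet normal 0.576 -0.444 0.686
  outer loop
   vertex 4.4 1.5 3.0
   vertex 5.0 4.6 4.5
   vertex 3.7 0.9 3.2
  endloop
 endfacet
 facet normal 0.552 -0.759 -0.345
  outer loop
   vertex 4.4 1.5 3.0
   vertex 3.7 0.9 3.2
   vertex 3.6 1.6 1.5
  endloop
 endfacet
 facet normal 0.916 0.016 -0.400
  outer loop
   vertex 4.4 1.5 3.0
   vertex 3.4 3.7 0.8
   vertex 5.0 4.6 4.5
  endloop
 endfacet
 facet normal 0.878 -0.074 -0.473
  outer loop
   vertex 4.4 1.5 3.0
   vertex 3.6 1.6 1.5
   vertex 3.4 3.7 0.8
  endloop
 endfacet
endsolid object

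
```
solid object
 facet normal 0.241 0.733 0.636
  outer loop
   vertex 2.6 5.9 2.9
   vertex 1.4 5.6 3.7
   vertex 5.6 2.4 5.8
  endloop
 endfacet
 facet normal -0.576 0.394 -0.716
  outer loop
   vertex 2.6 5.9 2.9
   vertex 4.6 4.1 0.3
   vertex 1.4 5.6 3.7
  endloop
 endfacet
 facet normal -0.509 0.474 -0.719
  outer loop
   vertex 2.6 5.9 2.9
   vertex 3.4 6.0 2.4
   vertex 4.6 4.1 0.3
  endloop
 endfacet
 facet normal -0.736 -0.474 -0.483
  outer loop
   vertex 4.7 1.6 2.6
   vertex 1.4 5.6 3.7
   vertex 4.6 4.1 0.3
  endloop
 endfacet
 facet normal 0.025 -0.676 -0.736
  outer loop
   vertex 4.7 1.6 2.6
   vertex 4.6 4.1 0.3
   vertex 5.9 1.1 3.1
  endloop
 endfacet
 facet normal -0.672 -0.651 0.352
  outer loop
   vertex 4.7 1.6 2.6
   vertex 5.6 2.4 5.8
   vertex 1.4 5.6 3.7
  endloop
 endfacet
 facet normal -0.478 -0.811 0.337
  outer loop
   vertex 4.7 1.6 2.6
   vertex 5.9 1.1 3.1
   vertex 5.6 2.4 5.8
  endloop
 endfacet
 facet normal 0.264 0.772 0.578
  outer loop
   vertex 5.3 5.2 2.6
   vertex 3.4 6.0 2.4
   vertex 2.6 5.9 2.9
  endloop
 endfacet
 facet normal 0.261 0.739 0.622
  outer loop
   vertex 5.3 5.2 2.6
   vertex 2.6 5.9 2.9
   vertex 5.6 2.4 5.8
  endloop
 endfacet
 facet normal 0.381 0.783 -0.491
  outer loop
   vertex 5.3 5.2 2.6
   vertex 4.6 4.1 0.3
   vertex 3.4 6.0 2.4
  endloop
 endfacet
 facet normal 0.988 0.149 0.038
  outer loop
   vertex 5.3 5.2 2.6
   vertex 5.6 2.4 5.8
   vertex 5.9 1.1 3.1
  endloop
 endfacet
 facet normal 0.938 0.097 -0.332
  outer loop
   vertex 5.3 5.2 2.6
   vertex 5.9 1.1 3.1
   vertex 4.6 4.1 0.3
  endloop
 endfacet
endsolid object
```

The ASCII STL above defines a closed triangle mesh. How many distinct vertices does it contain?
8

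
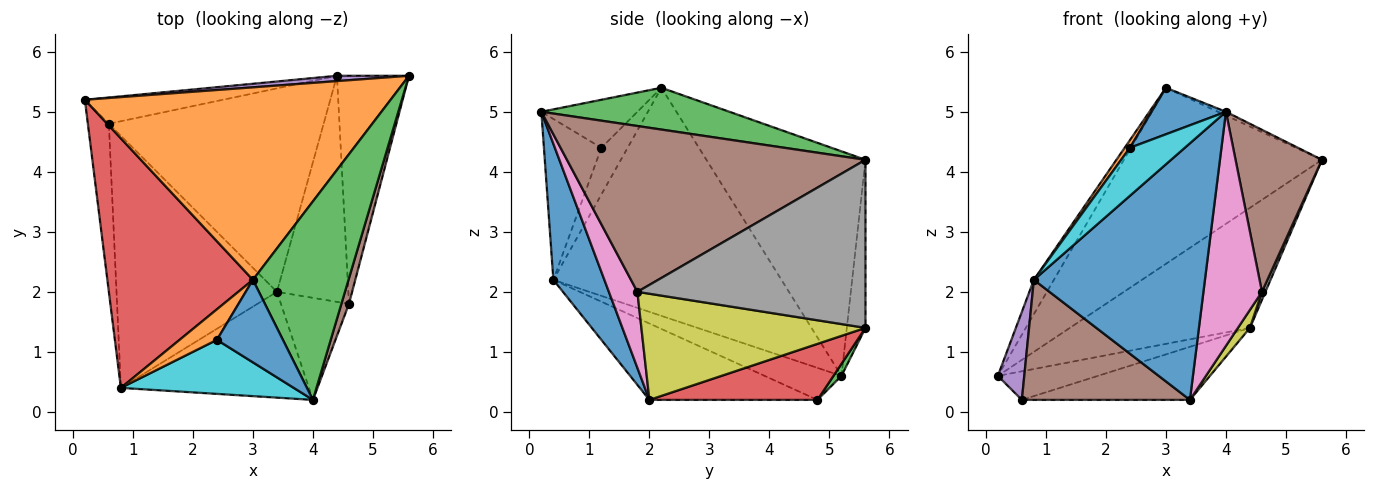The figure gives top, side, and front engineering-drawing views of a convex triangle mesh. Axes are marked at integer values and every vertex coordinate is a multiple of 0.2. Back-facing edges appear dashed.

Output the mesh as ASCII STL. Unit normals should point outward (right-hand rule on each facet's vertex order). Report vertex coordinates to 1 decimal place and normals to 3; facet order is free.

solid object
 facet normal 0.266 -0.891 -0.367
  outer loop
   vertex 0.8 0.4 2.2
   vertex 3.4 2.0 0.2
   vertex 4.0 0.2 5.0
  endloop
 endfacet
 facet normal -0.476 0.593 0.649
  outer loop
   vertex 3.0 2.2 5.4
   vertex 5.6 5.6 4.2
   vertex 0.2 5.2 0.6
  endloop
 endfacet
 facet normal 0.401 0.017 0.916
  outer loop
   vertex 3.0 2.2 5.4
   vertex 4.0 0.2 5.0
   vertex 5.6 5.6 4.2
  endloop
 endfacet
 facet normal -0.841 0.074 0.536
  outer loop
   vertex 3.0 2.2 5.4
   vertex 0.2 5.2 0.6
   vertex 0.8 0.4 2.2
  endloop
 endfacet
 facet normal -0.103 0.994 0.044
  outer loop
   vertex 4.4 5.6 1.4
   vertex 0.2 5.2 0.6
   vertex 5.6 5.6 4.2
  endloop
 endfacet
 facet normal 0.960 -0.278 0.044
  outer loop
   vertex 4.6 1.8 2.0
   vertex 5.6 5.6 4.2
   vertex 4.0 0.2 5.0
  endloop
 endfacet
 facet normal 0.408 -0.837 -0.365
  outer loop
   vertex 4.6 1.8 2.0
   vertex 4.0 0.2 5.0
   vertex 3.4 2.0 0.2
  endloop
 endfacet
 facet normal 0.919 -0.014 -0.394
  outer loop
   vertex 4.6 1.8 2.0
   vertex 4.4 5.6 1.4
   vertex 5.6 5.6 4.2
  endloop
 endfacet
 facet normal 0.829 -0.044 -0.558
  outer loop
   vertex 4.6 1.8 2.0
   vertex 3.4 2.0 0.2
   vertex 4.4 5.6 1.4
  endloop
 endfacet
 facet normal -0.571 -0.545 0.614
  outer loop
   vertex 2.4 1.2 4.4
   vertex 0.8 0.4 2.2
   vertex 4.0 0.2 5.0
  endloop
 endfacet
 facet normal -0.535 -0.415 0.736
  outer loop
   vertex 2.4 1.2 4.4
   vertex 4.0 0.2 5.0
   vertex 3.0 2.2 5.4
  endloop
 endfacet
 facet normal -0.772 -0.154 0.617
  outer loop
   vertex 2.4 1.2 4.4
   vertex 3.0 2.2 5.4
   vertex 0.8 0.4 2.2
  endloop
 endfacet
 facet normal 0.059 0.735 -0.676
  outer loop
   vertex 0.6 4.8 0.2
   vertex 0.2 5.2 0.6
   vertex 4.4 5.6 1.4
  endloop
 endfacet
 facet normal 0.245 0.245 -0.938
  outer loop
   vertex 0.6 4.8 0.2
   vertex 4.4 5.6 1.4
   vertex 3.4 2.0 0.2
  endloop
 endfacet
 facet normal -0.804 -0.276 -0.527
  outer loop
   vertex 0.6 4.8 0.2
   vertex 0.8 0.4 2.2
   vertex 0.2 5.2 0.6
  endloop
 endfacet
 facet normal -0.395 -0.395 -0.829
  outer loop
   vertex 0.6 4.8 0.2
   vertex 3.4 2.0 0.2
   vertex 0.8 0.4 2.2
  endloop
 endfacet
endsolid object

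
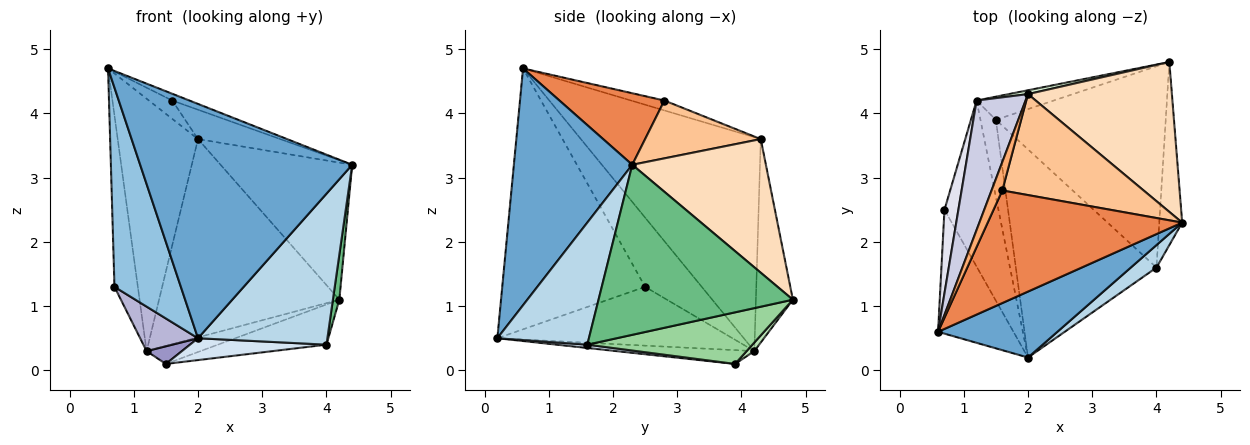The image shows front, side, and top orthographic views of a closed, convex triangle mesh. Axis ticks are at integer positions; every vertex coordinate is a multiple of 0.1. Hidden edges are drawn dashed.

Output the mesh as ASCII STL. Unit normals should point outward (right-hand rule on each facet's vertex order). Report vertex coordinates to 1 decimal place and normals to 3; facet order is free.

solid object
 facet normal 0.473 -0.848 0.239
  outer loop
   vertex 2.0 0.2 0.5
   vertex 4.4 2.3 3.2
   vertex 0.6 0.6 4.7
  endloop
 endfacet
 facet normal -0.877 -0.408 -0.254
  outer loop
   vertex 0.7 2.5 1.3
   vertex 2.0 0.2 0.5
   vertex 0.6 0.6 4.7
  endloop
 endfacet
 facet normal 0.573 -0.810 0.121
  outer loop
   vertex 4.0 1.6 0.4
   vertex 4.4 2.3 3.2
   vertex 2.0 0.2 0.5
  endloop
 endfacet
 facet normal 0.023 -0.104 -0.994
  outer loop
   vertex 4.0 1.6 0.4
   vertex 2.0 0.2 0.5
   vertex 1.5 3.9 0.1
  endloop
 endfacet
 facet normal 0.345 0.056 0.937
  outer loop
   vertex 1.6 2.8 4.2
   vertex 0.6 0.6 4.7
   vertex 4.4 2.3 3.2
  endloop
 endfacet
 facet normal -0.611 0.429 0.665
  outer loop
   vertex 1.6 2.8 4.2
   vertex 2.0 4.3 3.6
   vertex 0.6 0.6 4.7
  endloop
 endfacet
 facet normal 0.366 0.260 0.894
  outer loop
   vertex 1.6 2.8 4.2
   vertex 4.4 2.3 3.2
   vertex 2.0 4.3 3.6
  endloop
 endfacet
 facet normal 0.565 0.557 0.609
  outer loop
   vertex 4.2 4.8 1.1
   vertex 2.0 4.3 3.6
   vertex 4.4 2.3 3.2
  endloop
 endfacet
 facet normal 0.991 -0.033 -0.133
  outer loop
   vertex 4.2 4.8 1.1
   vertex 4.4 2.3 3.2
   vertex 4.0 1.6 0.4
  endloop
 endfacet
 facet normal 0.285 0.188 -0.940
  outer loop
   vertex 4.2 4.8 1.1
   vertex 4.0 1.6 0.4
   vertex 1.5 3.9 0.1
  endloop
 endfacet
 facet normal 0.087 0.612 -0.786
  outer loop
   vertex 1.2 4.2 0.3
   vertex 4.2 4.8 1.1
   vertex 1.5 3.9 0.1
  endloop
 endfacet
 facet normal -0.201 0.979 0.019
  outer loop
   vertex 1.2 4.2 0.3
   vertex 2.0 4.3 3.6
   vertex 4.2 4.8 1.1
  endloop
 endfacet
 facet normal -0.658 -0.168 -0.734
  outer loop
   vertex 1.2 4.2 0.3
   vertex 1.5 3.9 0.1
   vertex 2.0 0.2 0.5
  endloop
 endfacet
 facet normal -0.725 -0.178 -0.665
  outer loop
   vertex 1.2 4.2 0.3
   vertex 2.0 0.2 0.5
   vertex 0.7 2.5 1.3
  endloop
 endfacet
 facet normal -0.894 0.399 0.205
  outer loop
   vertex 1.2 4.2 0.3
   vertex 0.6 0.6 4.7
   vertex 2.0 4.3 3.6
  endloop
 endfacet
 facet normal -0.909 0.375 0.183
  outer loop
   vertex 1.2 4.2 0.3
   vertex 0.7 2.5 1.3
   vertex 0.6 0.6 4.7
  endloop
 endfacet
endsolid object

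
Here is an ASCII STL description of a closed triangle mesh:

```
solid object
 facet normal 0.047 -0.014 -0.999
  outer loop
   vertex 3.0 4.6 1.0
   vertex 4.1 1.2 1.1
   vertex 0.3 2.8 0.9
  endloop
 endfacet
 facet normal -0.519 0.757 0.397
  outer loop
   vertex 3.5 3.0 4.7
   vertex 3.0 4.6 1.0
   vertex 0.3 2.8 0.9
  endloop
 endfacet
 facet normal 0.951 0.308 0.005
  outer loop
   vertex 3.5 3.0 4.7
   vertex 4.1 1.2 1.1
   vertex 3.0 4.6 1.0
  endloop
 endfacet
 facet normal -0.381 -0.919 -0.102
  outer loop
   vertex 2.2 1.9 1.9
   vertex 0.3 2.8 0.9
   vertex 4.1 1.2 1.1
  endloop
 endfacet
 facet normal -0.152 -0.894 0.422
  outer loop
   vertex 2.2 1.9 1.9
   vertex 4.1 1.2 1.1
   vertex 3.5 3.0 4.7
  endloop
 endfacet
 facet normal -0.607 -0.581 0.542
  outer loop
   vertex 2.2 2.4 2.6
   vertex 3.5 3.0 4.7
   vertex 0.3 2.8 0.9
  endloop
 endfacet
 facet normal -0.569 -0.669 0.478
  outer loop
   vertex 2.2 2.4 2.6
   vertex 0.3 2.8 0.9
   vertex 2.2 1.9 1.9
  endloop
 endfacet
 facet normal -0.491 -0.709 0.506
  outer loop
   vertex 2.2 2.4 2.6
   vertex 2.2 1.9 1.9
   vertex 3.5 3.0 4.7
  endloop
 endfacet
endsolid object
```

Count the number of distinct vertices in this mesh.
6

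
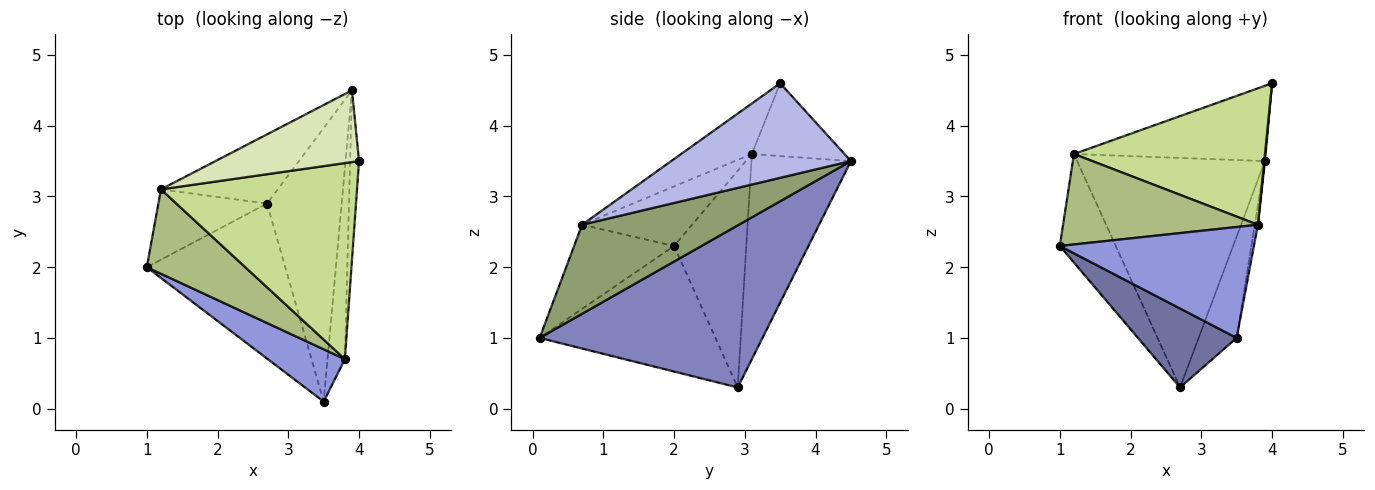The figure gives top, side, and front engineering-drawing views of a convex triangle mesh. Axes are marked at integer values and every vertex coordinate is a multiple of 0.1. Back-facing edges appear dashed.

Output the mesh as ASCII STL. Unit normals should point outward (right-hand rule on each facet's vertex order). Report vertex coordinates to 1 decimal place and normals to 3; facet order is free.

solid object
 facet normal -0.629 -0.353 -0.693
  outer loop
   vertex 2.7 2.9 0.3
   vertex 3.5 0.1 1.0
   vertex 1.0 2.0 2.3
  endloop
 endfacet
 facet normal 0.898 0.153 -0.413
  outer loop
   vertex 3.9 4.5 3.5
   vertex 3.5 0.1 1.0
   vertex 2.7 2.9 0.3
  endloop
 endfacet
 facet normal -0.422 -0.820 0.387
  outer loop
   vertex 3.8 0.7 2.6
   vertex 1.0 2.0 2.3
   vertex 3.5 0.1 1.0
  endloop
 endfacet
 facet normal 0.996 -0.004 -0.094
  outer loop
   vertex 3.8 0.7 2.6
   vertex 3.9 4.5 3.5
   vertex 4.0 3.5 4.6
  endloop
 endfacet
 facet normal 0.981 0.019 -0.191
  outer loop
   vertex 3.8 0.7 2.6
   vertex 3.5 0.1 1.0
   vertex 3.9 4.5 3.5
  endloop
 endfacet
 facet normal -0.381 -0.676 0.631
  outer loop
   vertex 1.2 3.1 3.6
   vertex 1.0 2.0 2.3
   vertex 3.8 0.7 2.6
  endloop
 endfacet
 facet normal -0.207 -0.559 0.803
  outer loop
   vertex 1.2 3.1 3.6
   vertex 3.8 0.7 2.6
   vertex 4.0 3.5 4.6
  endloop
 endfacet
 facet normal -0.330 0.683 0.651
  outer loop
   vertex 1.2 3.1 3.6
   vertex 4.0 3.5 4.6
   vertex 3.9 4.5 3.5
  endloop
 endfacet
 facet normal -0.735 0.569 -0.369
  outer loop
   vertex 1.2 3.1 3.6
   vertex 2.7 2.9 0.3
   vertex 1.0 2.0 2.3
  endloop
 endfacet
 facet normal -0.452 0.854 -0.257
  outer loop
   vertex 1.2 3.1 3.6
   vertex 3.9 4.5 3.5
   vertex 2.7 2.9 0.3
  endloop
 endfacet
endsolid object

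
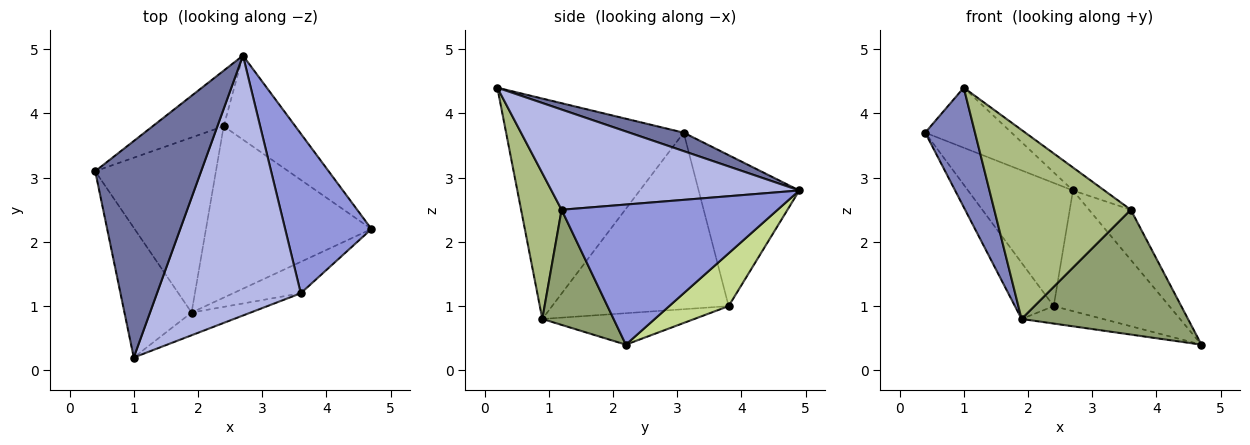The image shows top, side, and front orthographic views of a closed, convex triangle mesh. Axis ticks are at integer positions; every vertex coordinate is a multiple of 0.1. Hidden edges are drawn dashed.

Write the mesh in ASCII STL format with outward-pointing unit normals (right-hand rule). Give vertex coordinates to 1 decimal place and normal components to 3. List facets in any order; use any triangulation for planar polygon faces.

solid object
 facet normal 0.166 0.264 0.950
  outer loop
   vertex 2.7 4.9 2.8
   vertex 0.4 3.1 3.7
   vertex 1.0 0.2 4.4
  endloop
 endfacet
 facet normal -0.924 -0.259 -0.281
  outer loop
   vertex 1.9 0.9 0.8
   vertex 1.0 0.2 4.4
   vertex 0.4 3.1 3.7
  endloop
 endfacet
 facet normal 0.840 0.162 0.517
  outer loop
   vertex 3.6 1.2 2.5
   vertex 4.7 2.2 0.4
   vertex 2.7 4.9 2.8
  endloop
 endfacet
 facet normal 0.570 0.072 0.818
  outer loop
   vertex 3.6 1.2 2.5
   vertex 2.7 4.9 2.8
   vertex 1.0 0.2 4.4
  endloop
 endfacet
 facet normal 0.384 -0.896 -0.226
  outer loop
   vertex 3.6 1.2 2.5
   vertex 1.9 0.9 0.8
   vertex 4.7 2.2 0.4
  endloop
 endfacet
 facet normal 0.283 -0.952 -0.115
  outer loop
   vertex 3.6 1.2 2.5
   vertex 1.0 0.2 4.4
   vertex 1.9 0.9 0.8
  endloop
 endfacet
 facet normal 0.389 0.756 -0.527
  outer loop
   vertex 2.4 3.8 1.0
   vertex 2.7 4.9 2.8
   vertex 4.7 2.2 0.4
  endloop
 endfacet
 facet normal -0.186 0.099 -0.978
  outer loop
   vertex 2.4 3.8 1.0
   vertex 4.7 2.2 0.4
   vertex 1.9 0.9 0.8
  endloop
 endfacet
 facet normal -0.658 0.686 -0.310
  outer loop
   vertex 2.4 3.8 1.0
   vertex 0.4 3.1 3.7
   vertex 2.7 4.9 2.8
  endloop
 endfacet
 facet normal -0.812 0.178 -0.555
  outer loop
   vertex 2.4 3.8 1.0
   vertex 1.9 0.9 0.8
   vertex 0.4 3.1 3.7
  endloop
 endfacet
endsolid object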